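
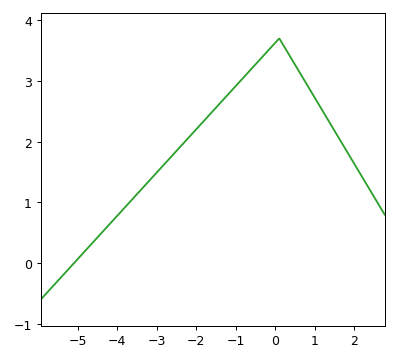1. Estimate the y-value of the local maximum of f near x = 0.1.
3.7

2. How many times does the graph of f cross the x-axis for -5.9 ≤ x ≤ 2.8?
1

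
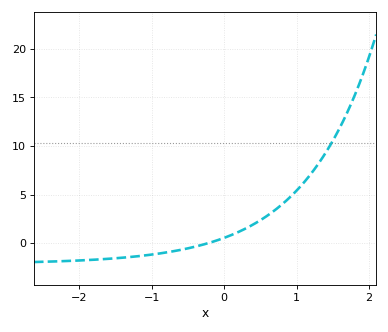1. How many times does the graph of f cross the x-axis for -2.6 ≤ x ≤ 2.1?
1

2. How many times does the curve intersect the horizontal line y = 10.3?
1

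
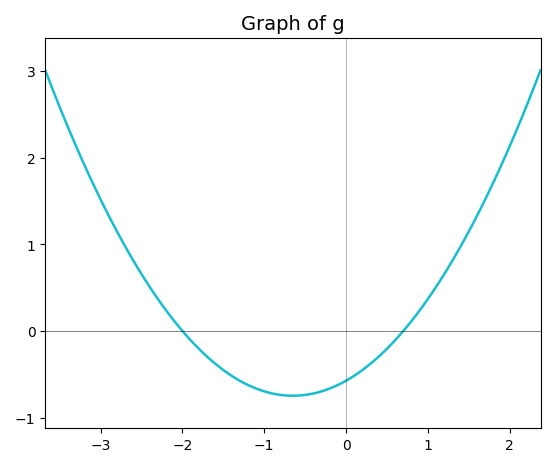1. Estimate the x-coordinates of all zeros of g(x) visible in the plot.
-2, 0.7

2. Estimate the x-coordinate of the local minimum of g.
-0.6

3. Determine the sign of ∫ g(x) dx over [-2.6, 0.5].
negative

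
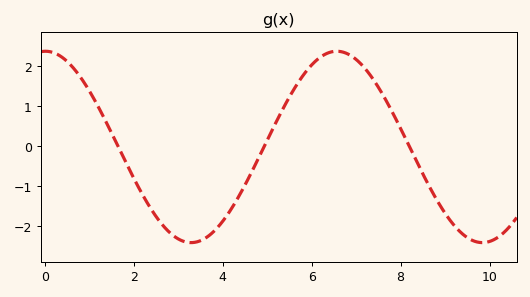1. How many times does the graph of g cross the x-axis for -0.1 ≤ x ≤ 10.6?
3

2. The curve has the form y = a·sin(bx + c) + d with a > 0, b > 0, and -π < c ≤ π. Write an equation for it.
y = 2.39sin(0.96x + 1.6) - 0.02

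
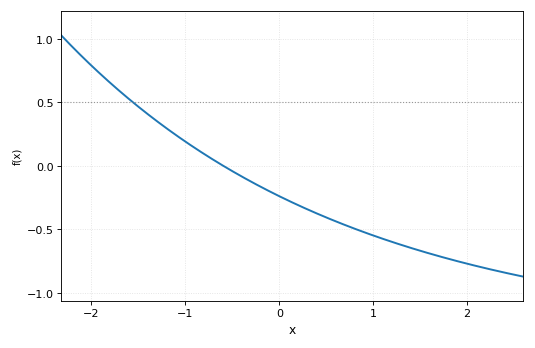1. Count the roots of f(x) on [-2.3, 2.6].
1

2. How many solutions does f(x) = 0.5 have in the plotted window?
1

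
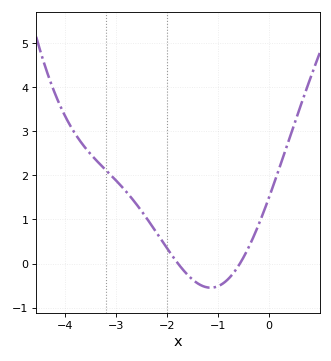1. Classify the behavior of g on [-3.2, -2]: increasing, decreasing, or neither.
decreasing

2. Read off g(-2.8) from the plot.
1.6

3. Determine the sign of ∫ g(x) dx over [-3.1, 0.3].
positive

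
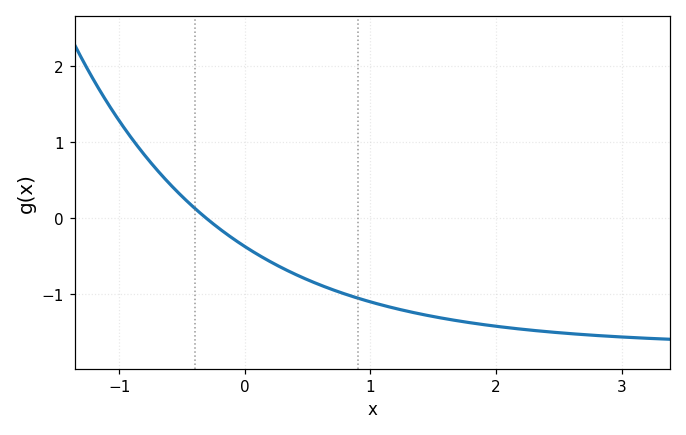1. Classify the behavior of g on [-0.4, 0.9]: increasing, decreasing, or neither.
decreasing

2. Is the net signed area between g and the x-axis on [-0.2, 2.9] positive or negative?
negative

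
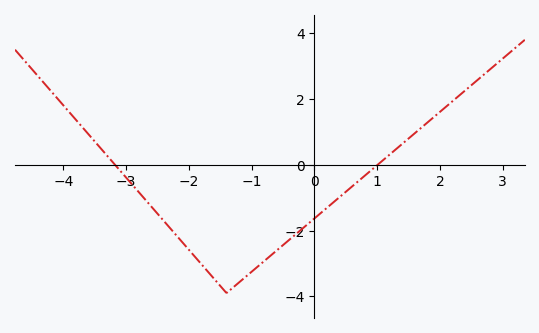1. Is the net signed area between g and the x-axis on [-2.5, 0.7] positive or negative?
negative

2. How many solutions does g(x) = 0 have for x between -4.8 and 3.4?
2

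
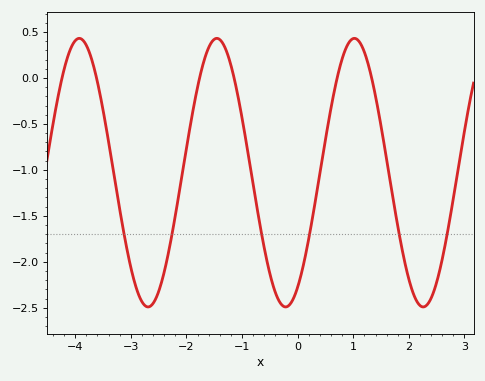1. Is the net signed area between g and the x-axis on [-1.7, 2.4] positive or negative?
negative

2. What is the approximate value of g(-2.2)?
-1.5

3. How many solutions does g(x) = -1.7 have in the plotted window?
6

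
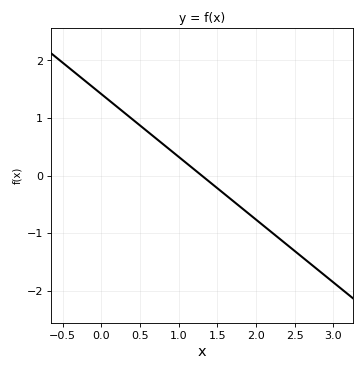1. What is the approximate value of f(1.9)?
-0.7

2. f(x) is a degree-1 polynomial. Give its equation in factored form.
y = -1.09(x - 1.3)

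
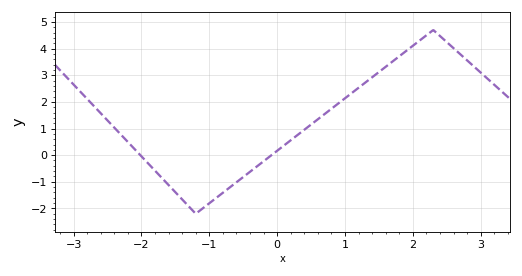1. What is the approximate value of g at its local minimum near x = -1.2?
-2.2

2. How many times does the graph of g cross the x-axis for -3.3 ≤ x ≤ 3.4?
2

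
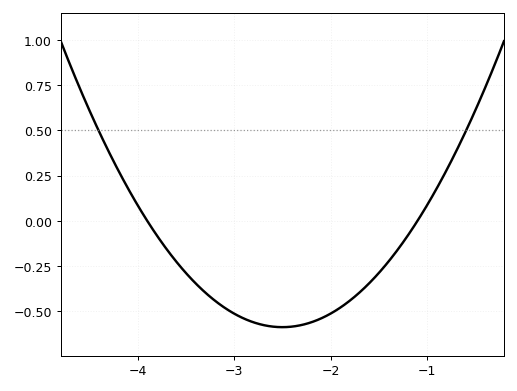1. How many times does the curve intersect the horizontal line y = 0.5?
2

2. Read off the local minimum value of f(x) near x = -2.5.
-0.588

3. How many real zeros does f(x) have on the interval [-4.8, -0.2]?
2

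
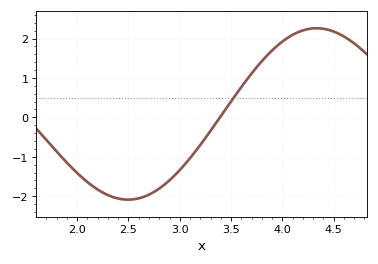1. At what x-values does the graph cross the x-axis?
3.4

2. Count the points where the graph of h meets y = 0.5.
1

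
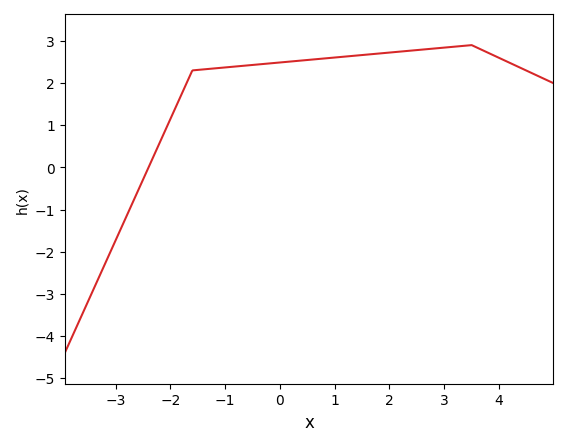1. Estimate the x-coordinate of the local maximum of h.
3.6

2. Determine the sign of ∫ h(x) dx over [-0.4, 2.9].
positive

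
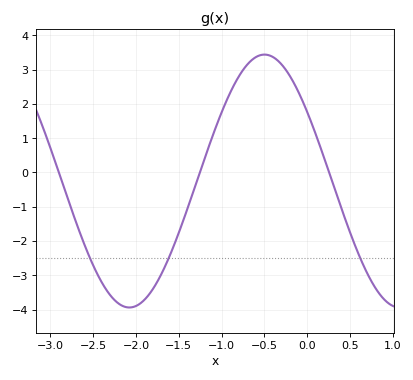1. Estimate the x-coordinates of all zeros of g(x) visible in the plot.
-2.9, -1.25, 0.257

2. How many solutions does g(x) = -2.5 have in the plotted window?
3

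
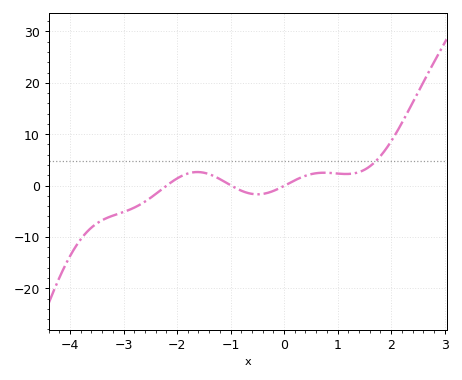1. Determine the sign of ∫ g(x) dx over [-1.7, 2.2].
positive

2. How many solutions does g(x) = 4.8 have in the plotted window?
1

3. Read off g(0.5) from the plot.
2.2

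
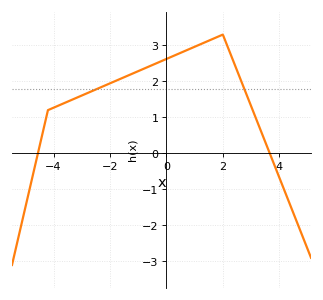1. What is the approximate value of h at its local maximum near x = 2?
3.3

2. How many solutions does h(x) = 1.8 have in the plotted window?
2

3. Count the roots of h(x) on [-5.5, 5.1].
2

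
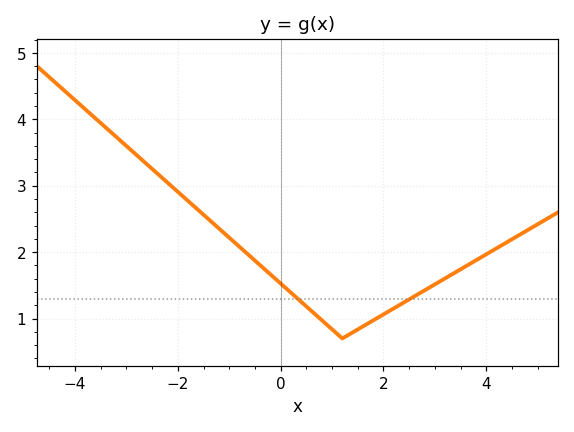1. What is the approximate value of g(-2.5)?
3.25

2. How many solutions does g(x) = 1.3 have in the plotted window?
2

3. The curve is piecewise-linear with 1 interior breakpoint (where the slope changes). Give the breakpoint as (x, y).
(1.2, 0.7)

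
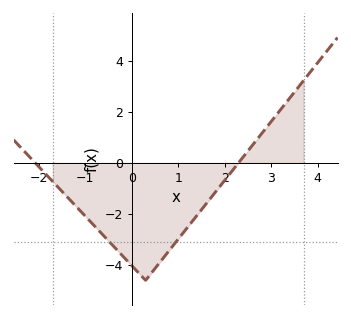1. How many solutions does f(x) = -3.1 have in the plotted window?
2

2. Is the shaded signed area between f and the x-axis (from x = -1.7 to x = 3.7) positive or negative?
negative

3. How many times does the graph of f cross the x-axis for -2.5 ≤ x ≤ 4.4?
2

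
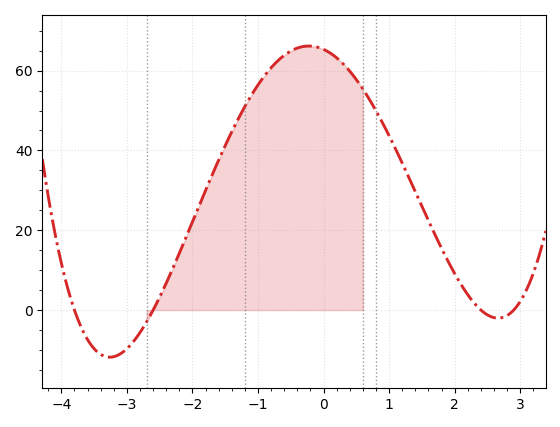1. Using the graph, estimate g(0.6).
56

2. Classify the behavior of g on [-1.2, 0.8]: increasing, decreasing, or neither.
neither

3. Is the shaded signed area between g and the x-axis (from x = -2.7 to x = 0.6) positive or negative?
positive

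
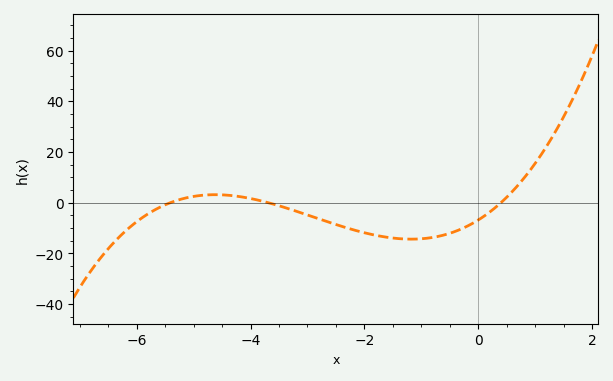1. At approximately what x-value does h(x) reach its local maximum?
-4.6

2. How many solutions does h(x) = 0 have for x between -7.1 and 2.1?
3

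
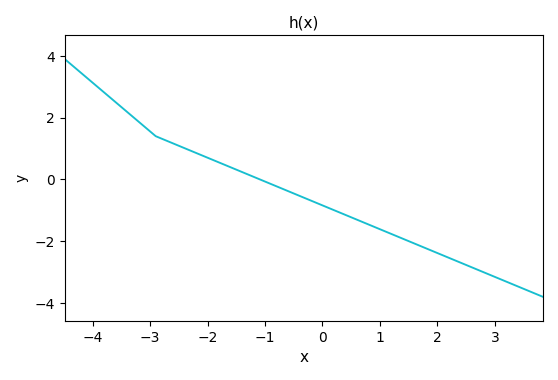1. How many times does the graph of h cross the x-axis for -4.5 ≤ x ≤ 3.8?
1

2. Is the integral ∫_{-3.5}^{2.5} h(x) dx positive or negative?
negative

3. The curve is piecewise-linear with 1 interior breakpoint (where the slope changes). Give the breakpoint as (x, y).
(-2.9, 1.4)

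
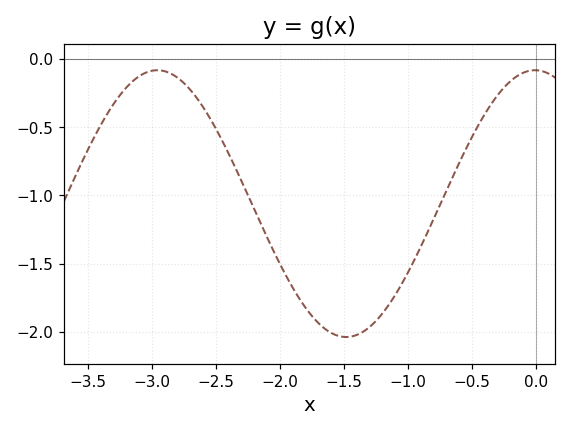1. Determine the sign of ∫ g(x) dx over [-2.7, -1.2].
negative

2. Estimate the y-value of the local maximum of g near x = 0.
-0.08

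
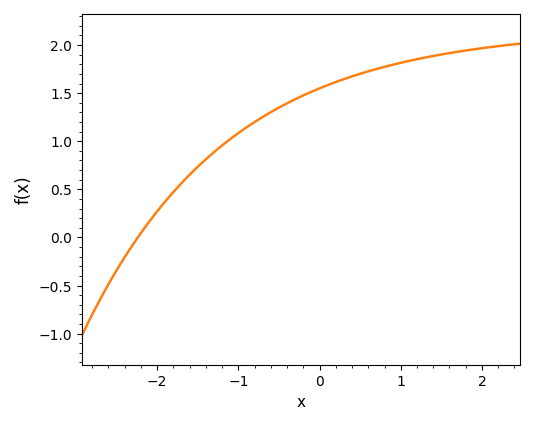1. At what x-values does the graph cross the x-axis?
-2.2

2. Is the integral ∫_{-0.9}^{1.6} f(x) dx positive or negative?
positive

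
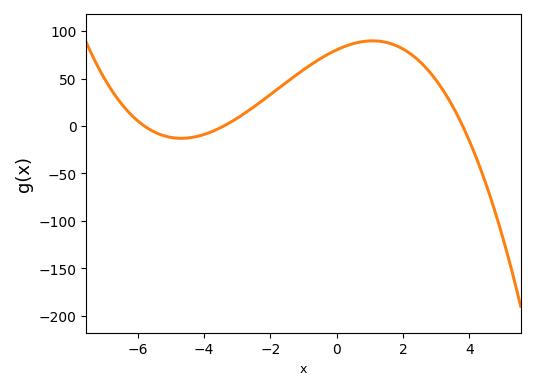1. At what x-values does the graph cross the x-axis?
-5.8, -3.4, 3.8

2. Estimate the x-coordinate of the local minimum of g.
-4.6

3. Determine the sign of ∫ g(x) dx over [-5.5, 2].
positive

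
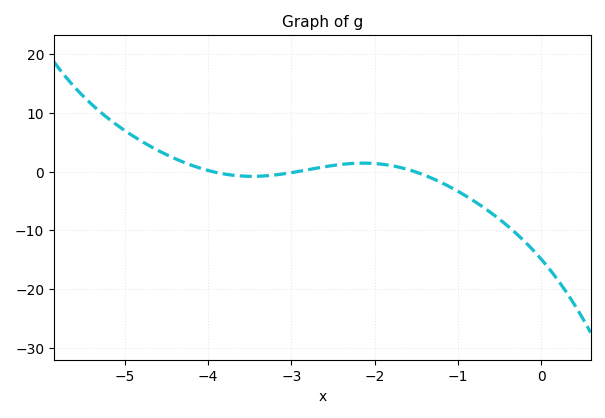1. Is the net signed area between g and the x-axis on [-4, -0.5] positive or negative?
negative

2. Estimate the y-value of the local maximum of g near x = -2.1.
1.43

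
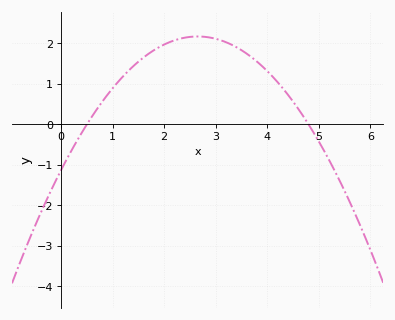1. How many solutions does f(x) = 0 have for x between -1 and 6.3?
2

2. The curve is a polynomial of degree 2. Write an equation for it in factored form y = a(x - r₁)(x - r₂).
y = -0.47(x - 0.5)(x - 4.8)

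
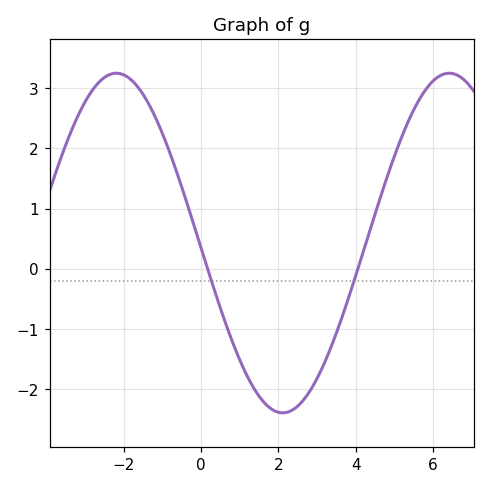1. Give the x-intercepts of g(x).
0.169, 4.05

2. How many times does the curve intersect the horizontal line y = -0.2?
2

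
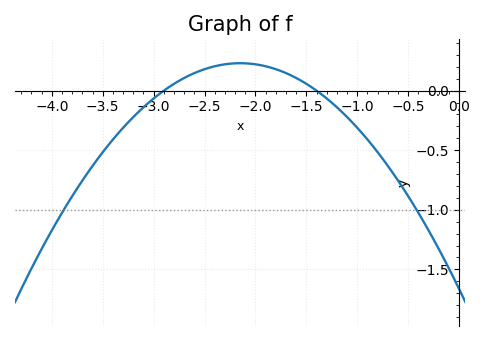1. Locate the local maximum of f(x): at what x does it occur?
-2.15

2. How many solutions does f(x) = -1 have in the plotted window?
2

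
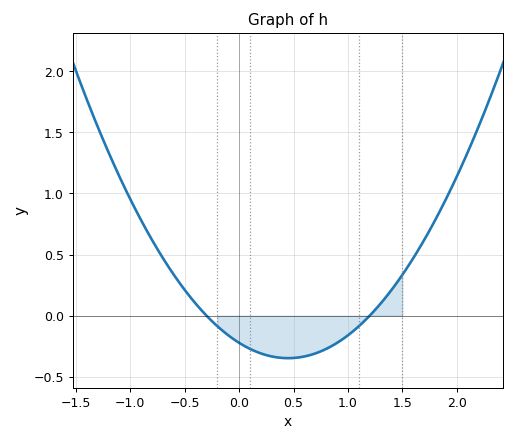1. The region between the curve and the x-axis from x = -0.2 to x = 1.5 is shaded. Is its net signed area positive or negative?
negative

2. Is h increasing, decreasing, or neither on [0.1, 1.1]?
neither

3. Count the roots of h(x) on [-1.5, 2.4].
2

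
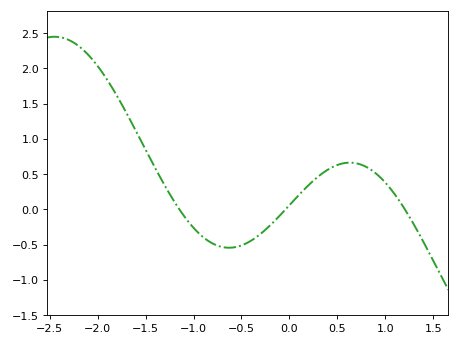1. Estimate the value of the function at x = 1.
0.379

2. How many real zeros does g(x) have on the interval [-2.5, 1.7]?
3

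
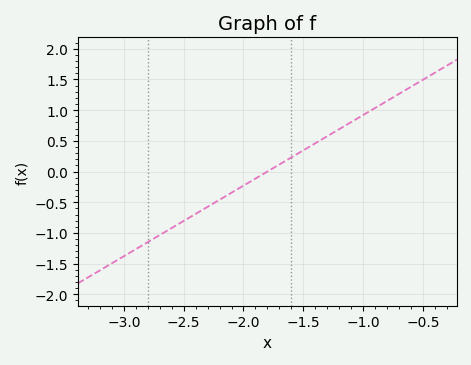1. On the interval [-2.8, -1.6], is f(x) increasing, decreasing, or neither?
increasing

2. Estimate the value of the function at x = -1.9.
-0.1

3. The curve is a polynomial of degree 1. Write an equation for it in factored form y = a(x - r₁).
y = 1.15(x + 1.8)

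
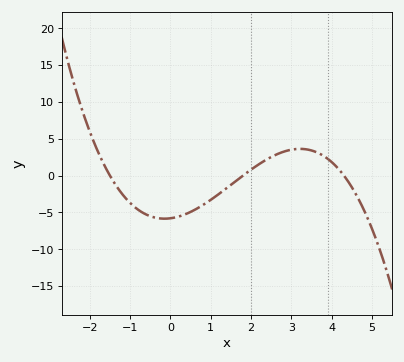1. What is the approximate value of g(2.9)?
3.5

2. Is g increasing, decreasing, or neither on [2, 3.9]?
neither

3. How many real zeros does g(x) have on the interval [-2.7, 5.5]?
3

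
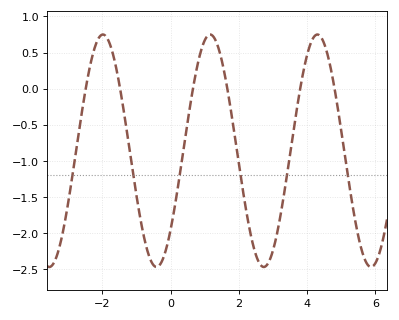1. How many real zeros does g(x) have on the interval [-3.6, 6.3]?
6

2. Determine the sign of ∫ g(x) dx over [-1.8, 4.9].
negative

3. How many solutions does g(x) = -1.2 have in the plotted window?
6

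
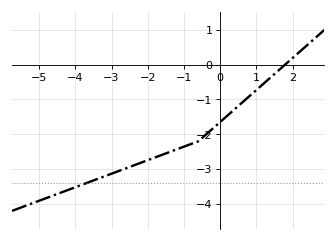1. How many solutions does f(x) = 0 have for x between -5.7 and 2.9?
1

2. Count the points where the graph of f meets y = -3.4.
1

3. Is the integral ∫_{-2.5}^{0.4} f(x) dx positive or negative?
negative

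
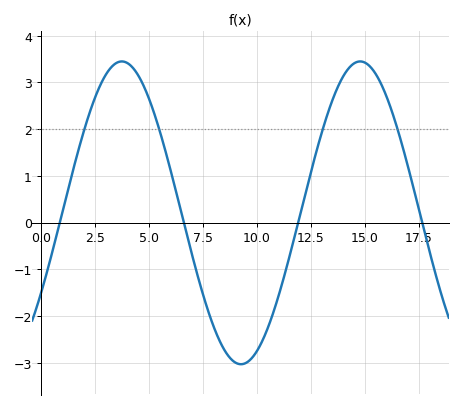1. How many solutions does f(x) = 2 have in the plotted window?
4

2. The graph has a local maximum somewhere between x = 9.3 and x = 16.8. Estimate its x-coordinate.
15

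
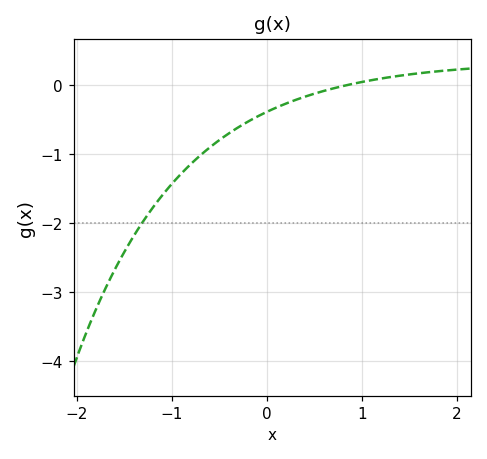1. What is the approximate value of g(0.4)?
-0.17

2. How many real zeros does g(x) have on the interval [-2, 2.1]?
1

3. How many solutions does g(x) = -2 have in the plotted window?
1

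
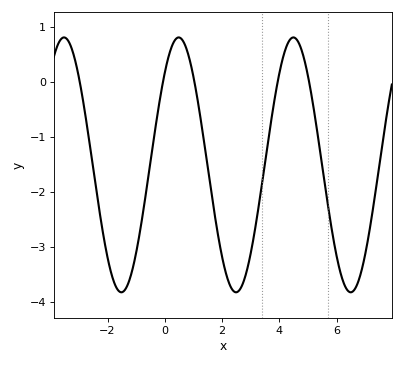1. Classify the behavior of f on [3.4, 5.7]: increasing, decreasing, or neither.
neither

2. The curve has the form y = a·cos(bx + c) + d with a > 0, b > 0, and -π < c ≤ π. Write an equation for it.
y = 2.32cos(1.6x - 0.76) - 1.51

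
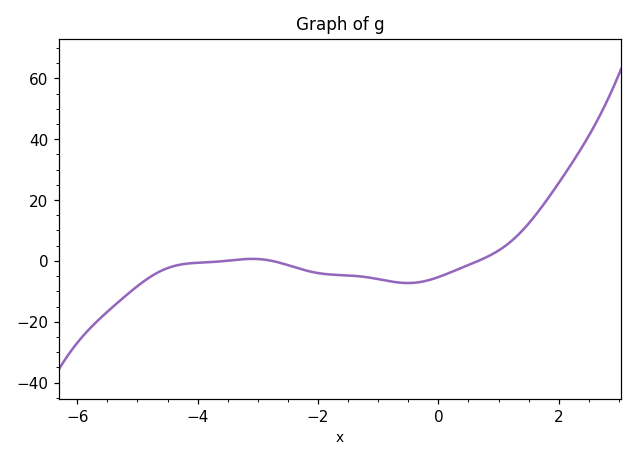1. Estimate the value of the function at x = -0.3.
-6.94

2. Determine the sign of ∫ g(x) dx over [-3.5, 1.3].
negative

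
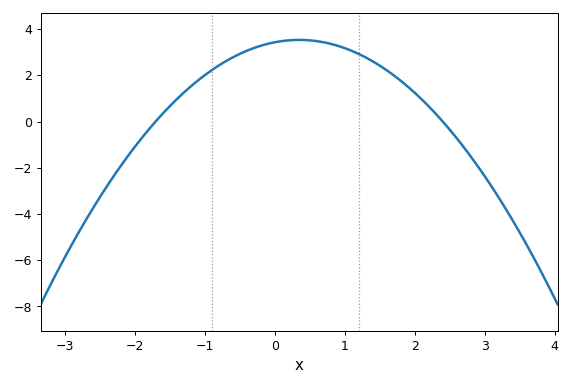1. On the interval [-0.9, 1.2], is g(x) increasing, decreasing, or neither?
neither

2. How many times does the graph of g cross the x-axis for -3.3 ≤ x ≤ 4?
2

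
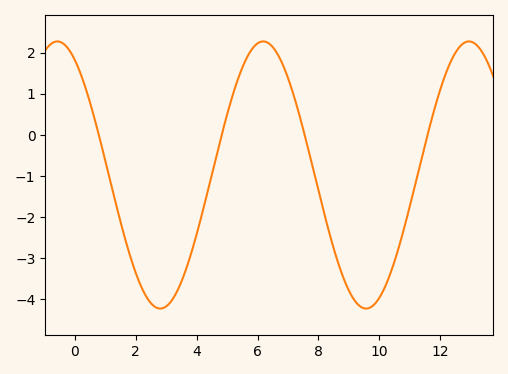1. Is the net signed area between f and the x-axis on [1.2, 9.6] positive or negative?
negative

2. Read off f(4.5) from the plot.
-0.969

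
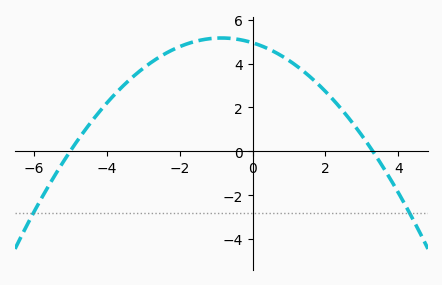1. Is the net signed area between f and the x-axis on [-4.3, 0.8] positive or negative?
positive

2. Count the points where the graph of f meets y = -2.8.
2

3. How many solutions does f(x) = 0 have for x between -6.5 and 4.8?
2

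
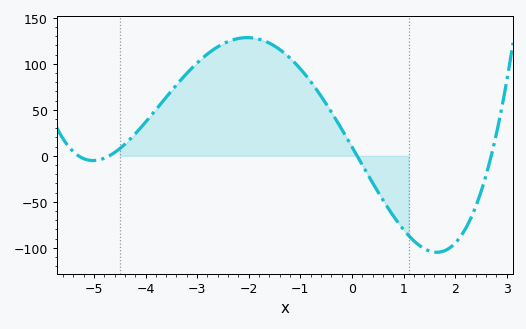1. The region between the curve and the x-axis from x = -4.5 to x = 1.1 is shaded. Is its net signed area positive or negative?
positive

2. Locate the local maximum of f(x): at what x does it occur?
-2.03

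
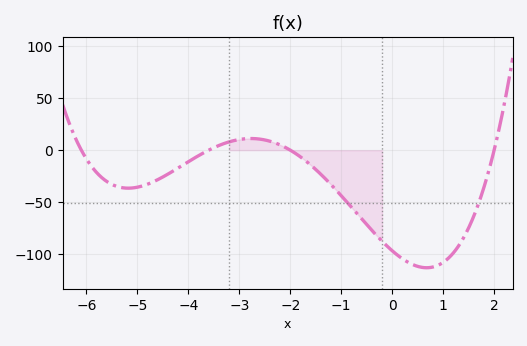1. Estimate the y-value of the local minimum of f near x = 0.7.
-113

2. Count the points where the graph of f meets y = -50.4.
2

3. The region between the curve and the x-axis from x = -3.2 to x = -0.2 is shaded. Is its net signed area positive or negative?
negative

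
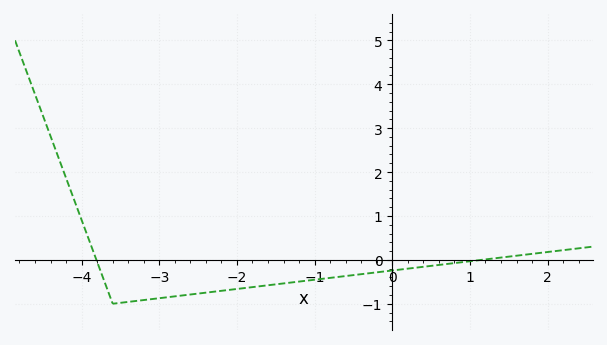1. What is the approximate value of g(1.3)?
0.031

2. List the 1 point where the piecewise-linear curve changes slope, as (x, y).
(-3.6, -1)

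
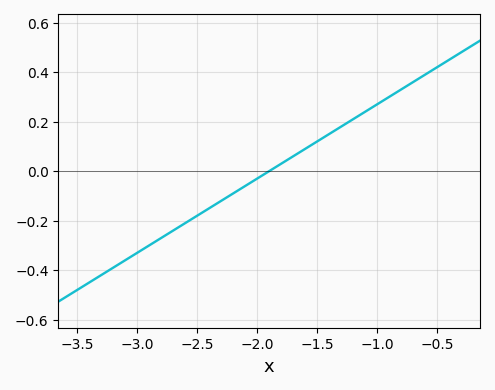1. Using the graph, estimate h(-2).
-0.04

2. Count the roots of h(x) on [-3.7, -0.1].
1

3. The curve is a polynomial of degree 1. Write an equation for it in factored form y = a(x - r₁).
y = 0.3(x + 1.9)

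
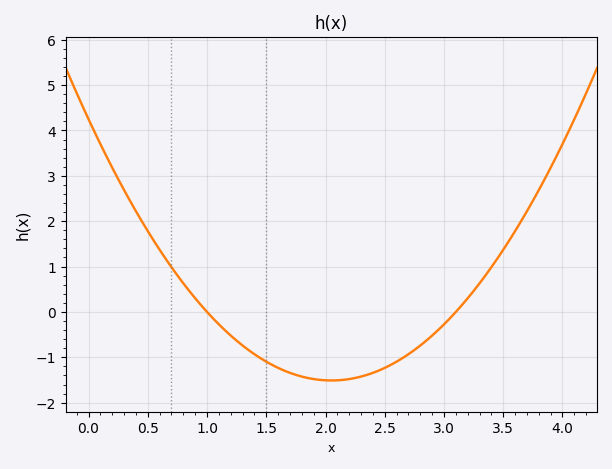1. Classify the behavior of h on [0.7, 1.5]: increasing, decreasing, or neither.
decreasing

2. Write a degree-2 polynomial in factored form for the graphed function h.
y = 1.37(x - 1)(x - 3.1)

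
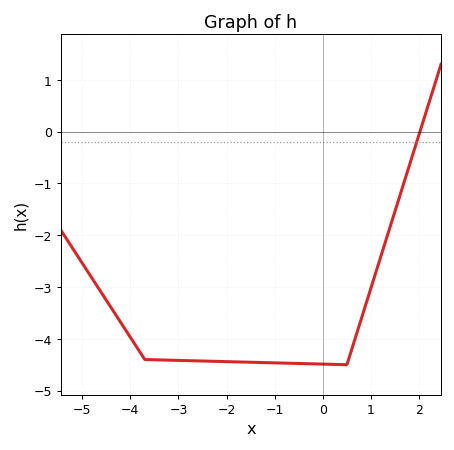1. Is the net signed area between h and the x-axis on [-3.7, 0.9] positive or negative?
negative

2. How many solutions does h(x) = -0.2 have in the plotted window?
1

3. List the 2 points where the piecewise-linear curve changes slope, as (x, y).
(-3.7, -4.4); (0.5, -4.5)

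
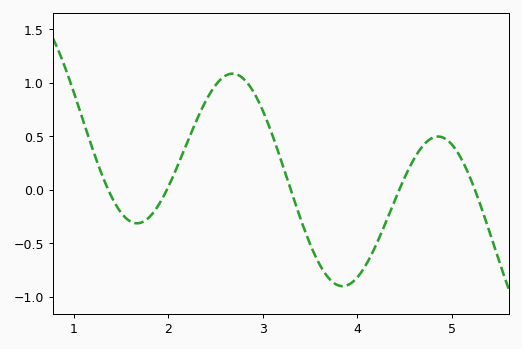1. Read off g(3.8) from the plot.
-0.9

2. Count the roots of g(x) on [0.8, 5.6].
5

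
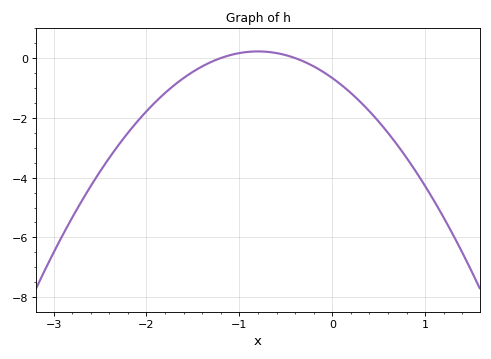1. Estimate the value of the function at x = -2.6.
-4.2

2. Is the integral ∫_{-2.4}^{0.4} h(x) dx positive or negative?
negative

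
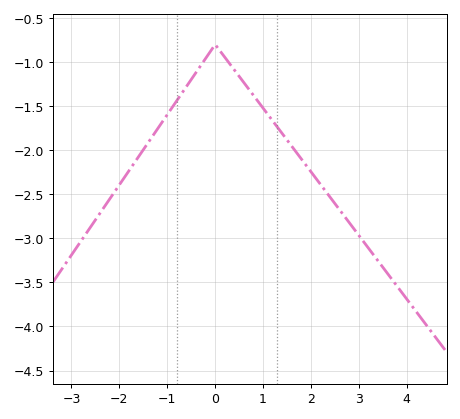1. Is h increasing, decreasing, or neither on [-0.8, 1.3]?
neither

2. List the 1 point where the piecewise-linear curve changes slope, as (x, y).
(0, -0.8)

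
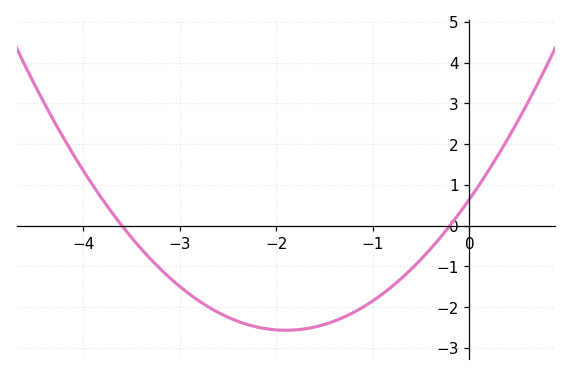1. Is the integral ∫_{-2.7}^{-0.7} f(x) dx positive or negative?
negative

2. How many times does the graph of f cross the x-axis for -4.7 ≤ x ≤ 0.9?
2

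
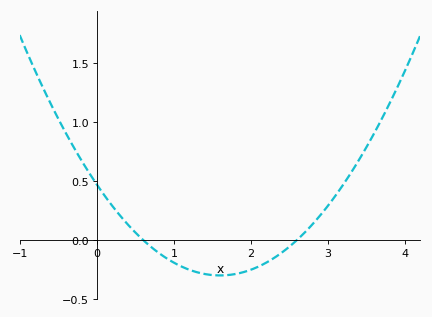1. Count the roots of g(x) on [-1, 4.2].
2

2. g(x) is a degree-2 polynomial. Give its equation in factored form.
y = 0.3(x - 0.6)(x - 2.6)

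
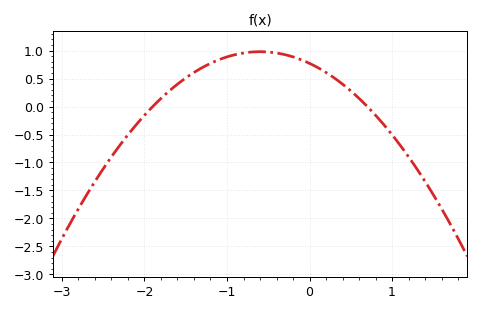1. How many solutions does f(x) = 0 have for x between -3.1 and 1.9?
2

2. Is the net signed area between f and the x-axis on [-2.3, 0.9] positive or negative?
positive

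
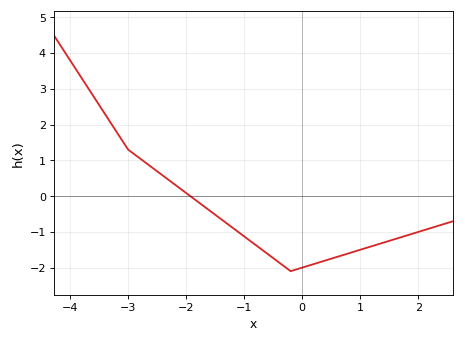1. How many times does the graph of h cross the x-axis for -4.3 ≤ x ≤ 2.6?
1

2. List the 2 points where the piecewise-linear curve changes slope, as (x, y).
(-3, 1.3); (-0.2, -2.1)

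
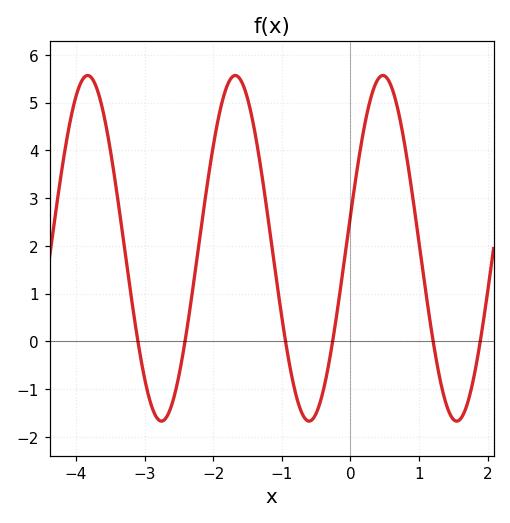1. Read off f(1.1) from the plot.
1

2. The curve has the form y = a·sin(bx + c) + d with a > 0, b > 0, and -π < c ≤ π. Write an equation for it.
y = 3.62sin(2.9x + 0.19) + 1.95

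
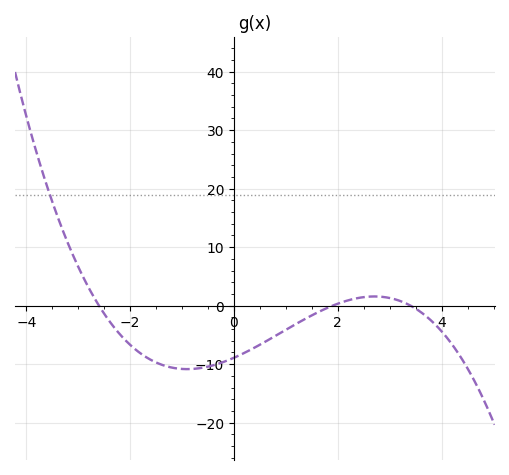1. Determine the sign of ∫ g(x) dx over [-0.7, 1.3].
negative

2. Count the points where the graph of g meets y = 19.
1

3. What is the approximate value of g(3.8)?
-3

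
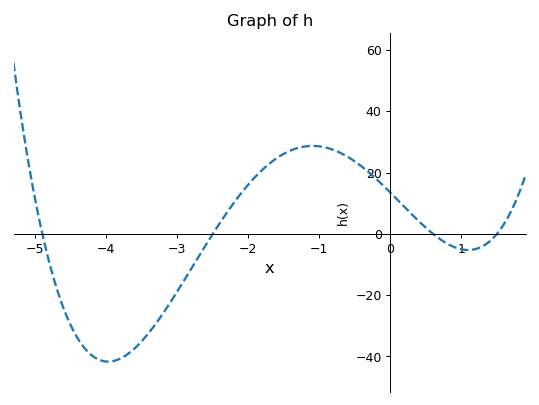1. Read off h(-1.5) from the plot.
26.1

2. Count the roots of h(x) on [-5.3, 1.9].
4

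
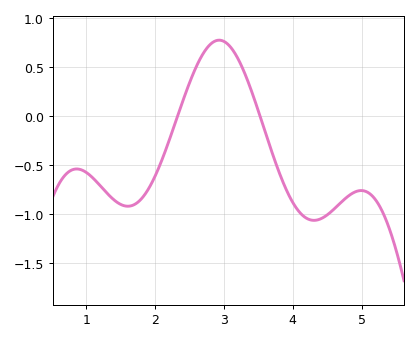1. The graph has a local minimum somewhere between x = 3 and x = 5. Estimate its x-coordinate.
4.31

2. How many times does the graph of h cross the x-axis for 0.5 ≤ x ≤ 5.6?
2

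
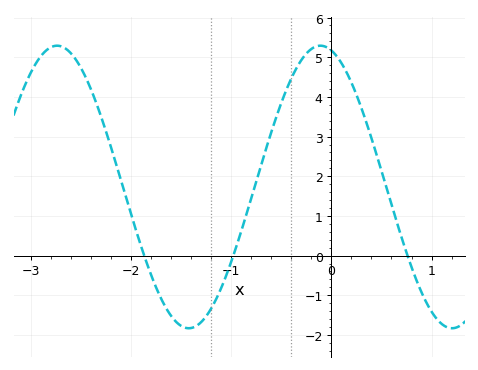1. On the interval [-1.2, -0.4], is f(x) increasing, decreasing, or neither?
increasing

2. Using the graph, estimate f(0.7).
0.463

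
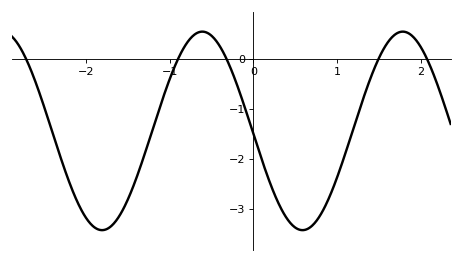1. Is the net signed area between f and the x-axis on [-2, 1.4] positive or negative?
negative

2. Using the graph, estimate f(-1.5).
-2.8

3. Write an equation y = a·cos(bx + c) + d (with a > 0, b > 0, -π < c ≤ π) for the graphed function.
y = 1.98cos(2.6x + 1.6) - 1.44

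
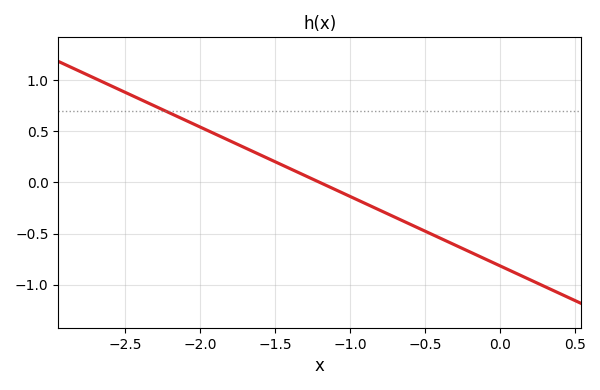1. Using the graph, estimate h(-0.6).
-0.408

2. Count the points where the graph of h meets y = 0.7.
1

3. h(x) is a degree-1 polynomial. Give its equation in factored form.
y = -0.68(x + 1.2)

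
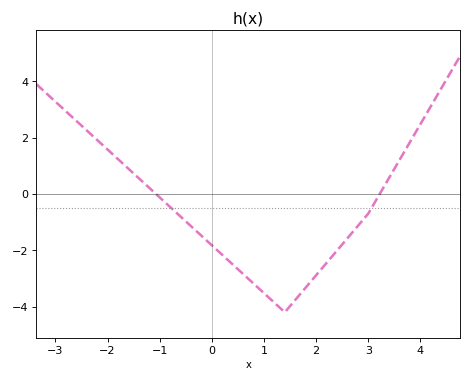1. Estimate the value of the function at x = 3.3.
0.252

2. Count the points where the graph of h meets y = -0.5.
2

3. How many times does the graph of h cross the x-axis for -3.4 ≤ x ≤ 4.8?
2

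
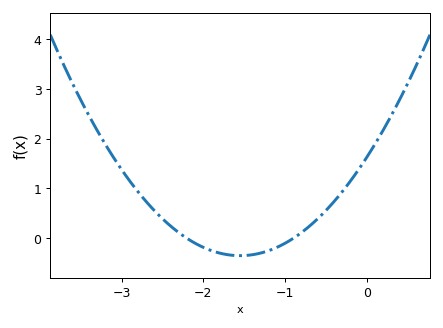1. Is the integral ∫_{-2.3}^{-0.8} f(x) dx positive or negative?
negative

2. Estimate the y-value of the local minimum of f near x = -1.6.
-0.346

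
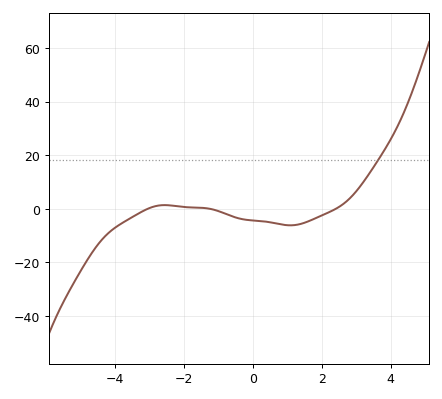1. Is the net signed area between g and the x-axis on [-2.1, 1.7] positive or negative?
negative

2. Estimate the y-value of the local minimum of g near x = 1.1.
-6.15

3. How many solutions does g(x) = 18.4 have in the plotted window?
1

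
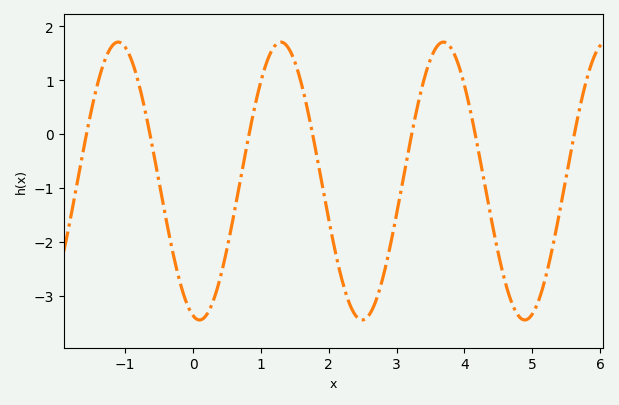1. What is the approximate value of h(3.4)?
1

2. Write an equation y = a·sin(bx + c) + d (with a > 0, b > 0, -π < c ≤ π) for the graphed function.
y = 2.58sin(2.6x - 1.8) - 0.87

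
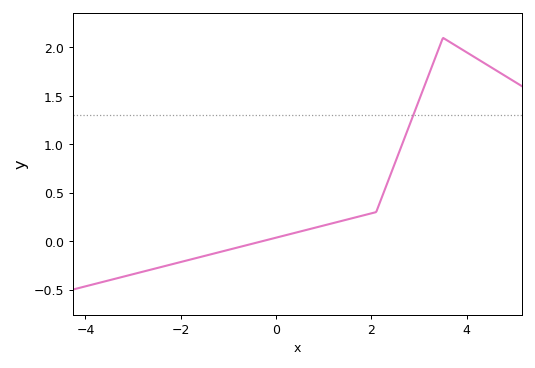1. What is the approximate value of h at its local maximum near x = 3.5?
2.1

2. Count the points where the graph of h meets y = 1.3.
1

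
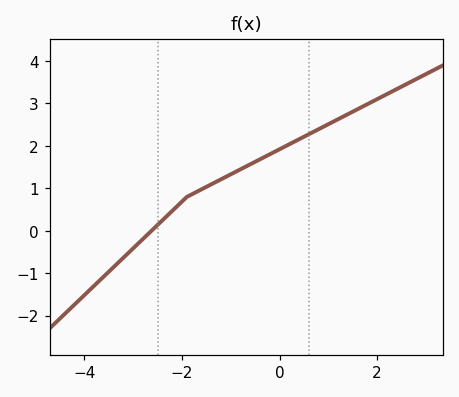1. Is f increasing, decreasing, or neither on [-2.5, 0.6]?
increasing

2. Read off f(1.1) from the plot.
2.6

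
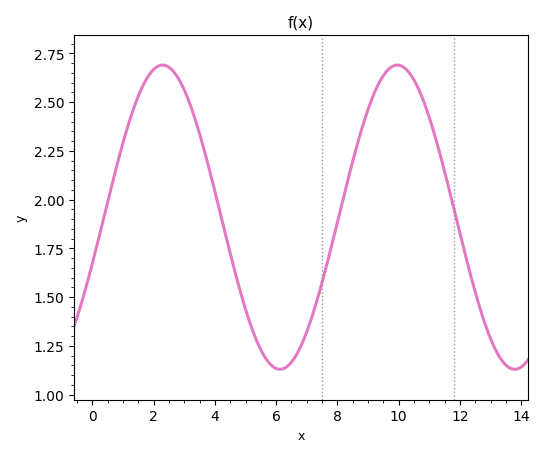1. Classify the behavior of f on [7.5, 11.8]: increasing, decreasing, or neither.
neither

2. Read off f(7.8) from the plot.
1.76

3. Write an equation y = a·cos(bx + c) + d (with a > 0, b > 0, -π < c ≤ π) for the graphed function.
y = 0.78cos(0.82x - 1.9) + 1.91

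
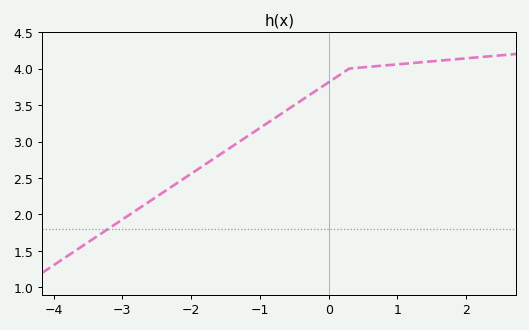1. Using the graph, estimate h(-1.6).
2.81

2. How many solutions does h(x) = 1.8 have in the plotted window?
1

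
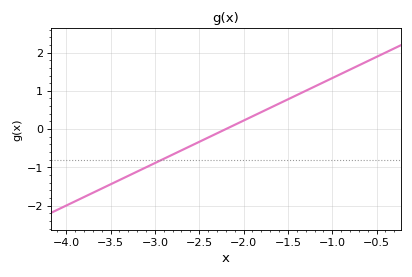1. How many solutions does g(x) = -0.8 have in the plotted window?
1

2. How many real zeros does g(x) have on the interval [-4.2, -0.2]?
1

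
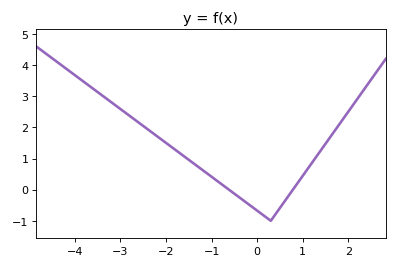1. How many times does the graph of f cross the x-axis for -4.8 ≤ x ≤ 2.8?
2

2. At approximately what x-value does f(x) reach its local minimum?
0.299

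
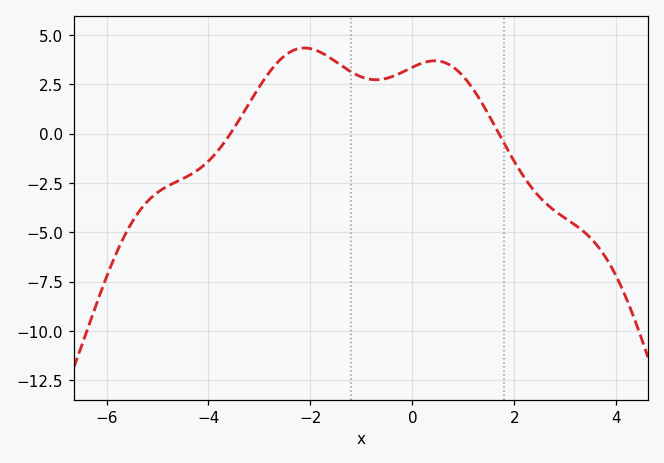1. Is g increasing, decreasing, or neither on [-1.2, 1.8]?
neither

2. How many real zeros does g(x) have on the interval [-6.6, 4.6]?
2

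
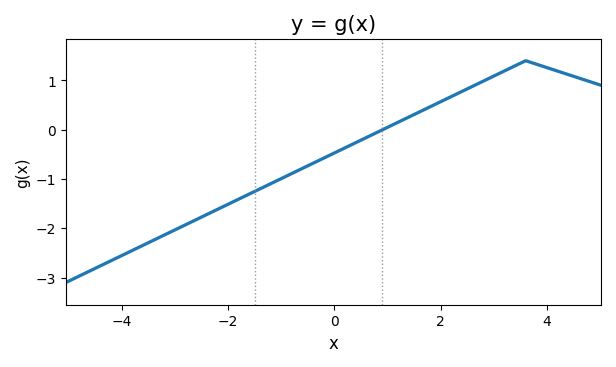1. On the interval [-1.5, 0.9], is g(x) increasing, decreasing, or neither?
increasing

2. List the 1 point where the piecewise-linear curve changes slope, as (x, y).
(3.6, 1.4)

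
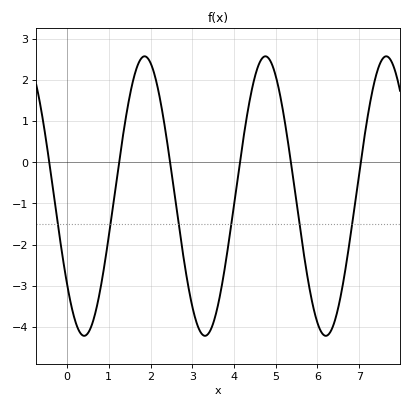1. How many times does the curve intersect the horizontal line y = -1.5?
6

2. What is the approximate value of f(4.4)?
1.62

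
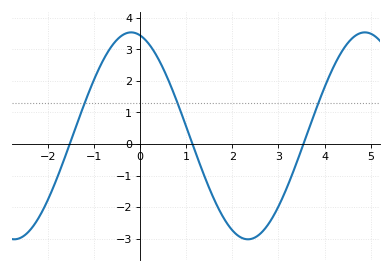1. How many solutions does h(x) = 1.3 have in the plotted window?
3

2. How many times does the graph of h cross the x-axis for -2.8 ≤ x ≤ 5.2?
3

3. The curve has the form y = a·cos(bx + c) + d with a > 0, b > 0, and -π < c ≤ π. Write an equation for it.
y = 3.28cos(1.2x + 0.24) + 0.26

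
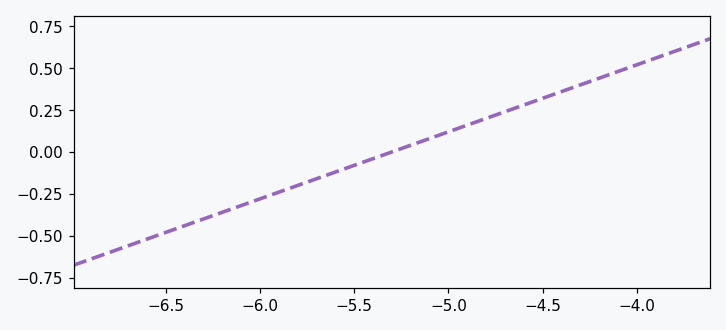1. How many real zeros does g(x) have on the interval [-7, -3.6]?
1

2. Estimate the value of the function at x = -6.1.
-0.32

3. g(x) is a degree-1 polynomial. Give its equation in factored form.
y = 0.4(x + 5.3)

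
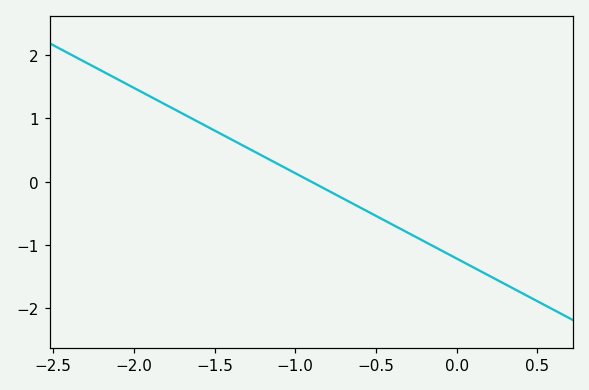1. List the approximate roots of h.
-0.9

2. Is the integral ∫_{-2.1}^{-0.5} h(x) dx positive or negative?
positive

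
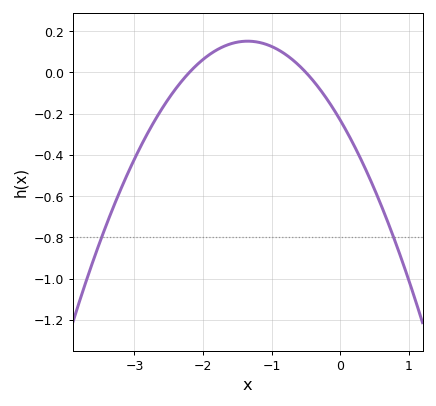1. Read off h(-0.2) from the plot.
-0.126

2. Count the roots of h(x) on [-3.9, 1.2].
2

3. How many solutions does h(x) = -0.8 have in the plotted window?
2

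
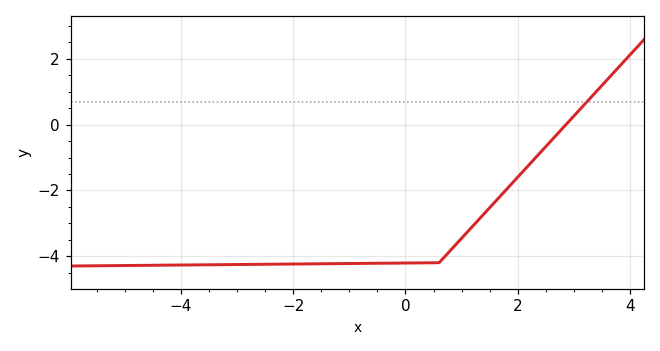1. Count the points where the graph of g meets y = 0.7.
1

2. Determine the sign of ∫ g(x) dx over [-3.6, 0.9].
negative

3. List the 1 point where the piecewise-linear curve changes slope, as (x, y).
(0.6, -4.2)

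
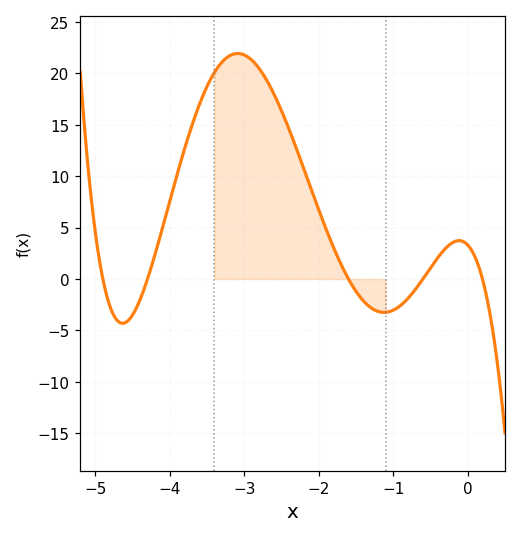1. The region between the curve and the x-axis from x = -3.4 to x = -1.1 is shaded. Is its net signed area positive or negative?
positive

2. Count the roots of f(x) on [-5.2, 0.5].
5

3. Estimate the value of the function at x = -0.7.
-1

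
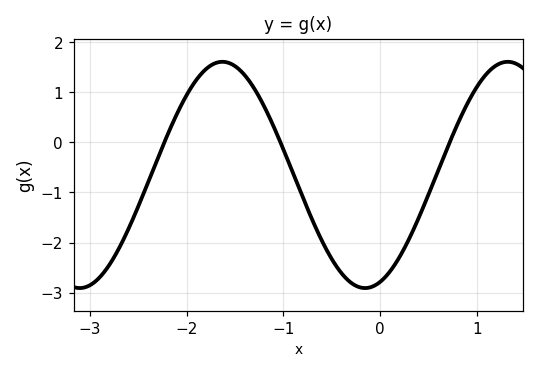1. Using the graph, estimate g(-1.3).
1.08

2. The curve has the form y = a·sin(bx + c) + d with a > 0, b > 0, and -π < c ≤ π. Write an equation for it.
y = 2.26sin(2.13x - 1.24) - 0.65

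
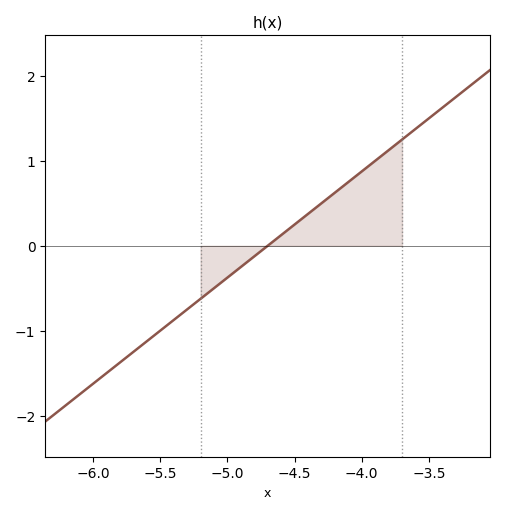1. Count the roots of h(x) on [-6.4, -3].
1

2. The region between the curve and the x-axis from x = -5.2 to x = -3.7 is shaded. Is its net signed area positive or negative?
positive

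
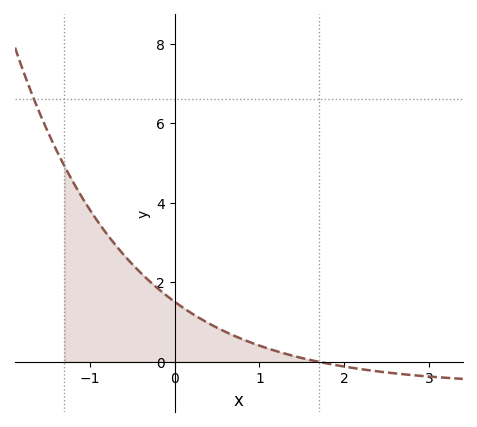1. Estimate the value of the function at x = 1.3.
0.206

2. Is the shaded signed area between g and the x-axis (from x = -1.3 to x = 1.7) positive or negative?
positive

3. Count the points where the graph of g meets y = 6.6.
1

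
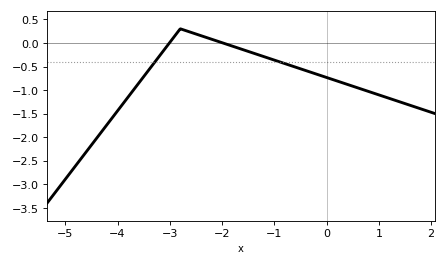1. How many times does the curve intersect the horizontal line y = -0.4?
2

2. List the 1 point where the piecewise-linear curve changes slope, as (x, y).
(-2.8, 0.3)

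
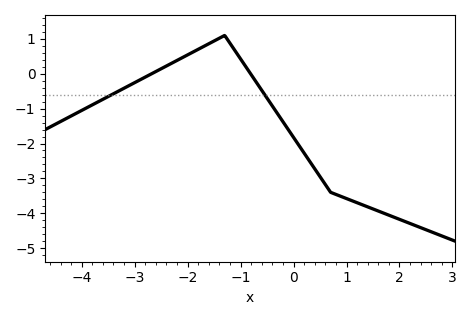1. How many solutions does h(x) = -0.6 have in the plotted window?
2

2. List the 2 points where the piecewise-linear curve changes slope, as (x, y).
(-1.3, 1.1); (0.7, -3.4)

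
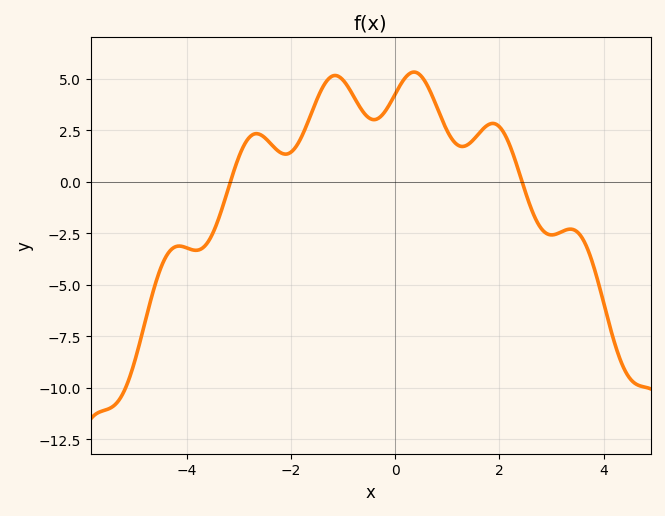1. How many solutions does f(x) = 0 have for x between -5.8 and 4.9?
2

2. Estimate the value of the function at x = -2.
1.4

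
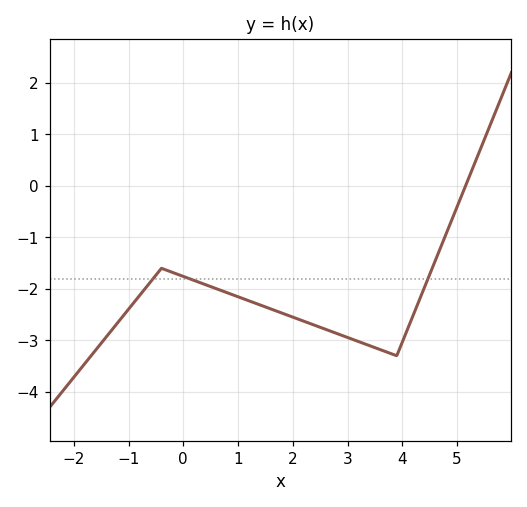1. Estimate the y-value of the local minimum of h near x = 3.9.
-3.3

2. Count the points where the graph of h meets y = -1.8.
3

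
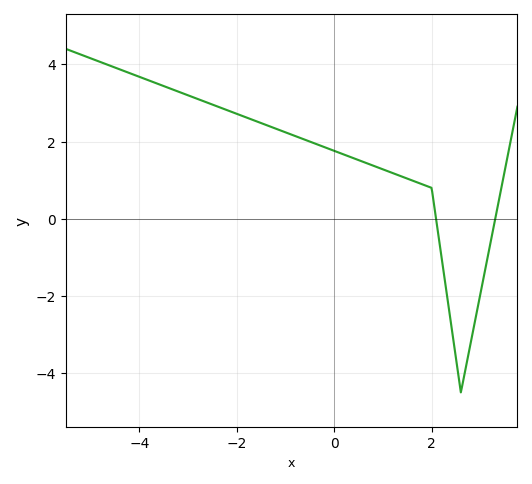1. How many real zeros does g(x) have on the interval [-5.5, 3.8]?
2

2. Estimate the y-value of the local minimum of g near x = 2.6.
-4.49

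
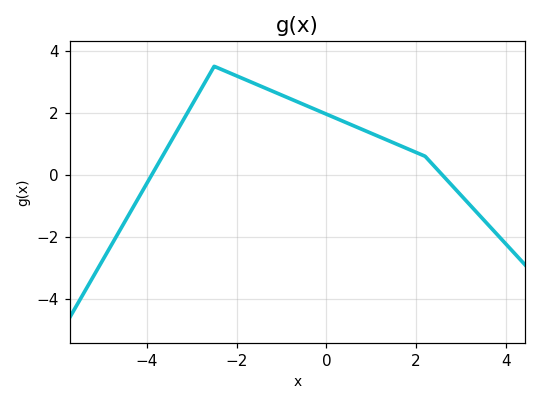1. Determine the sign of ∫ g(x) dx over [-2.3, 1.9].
positive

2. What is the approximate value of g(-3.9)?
0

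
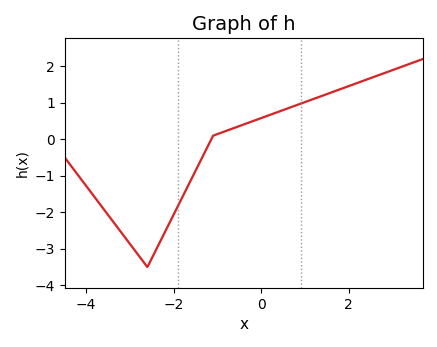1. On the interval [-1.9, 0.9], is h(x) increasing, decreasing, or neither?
increasing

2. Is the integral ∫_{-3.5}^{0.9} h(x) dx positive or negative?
negative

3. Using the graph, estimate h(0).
0.582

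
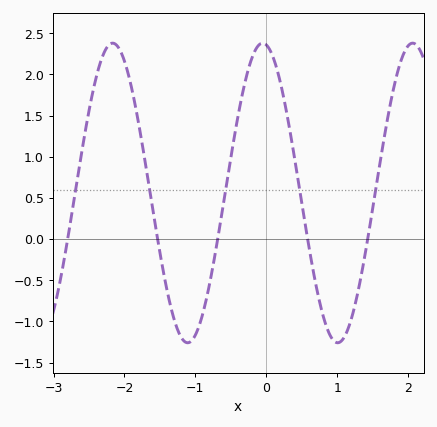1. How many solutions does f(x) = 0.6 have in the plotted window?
5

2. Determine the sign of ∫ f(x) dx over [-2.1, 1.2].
positive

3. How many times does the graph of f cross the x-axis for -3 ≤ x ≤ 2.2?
5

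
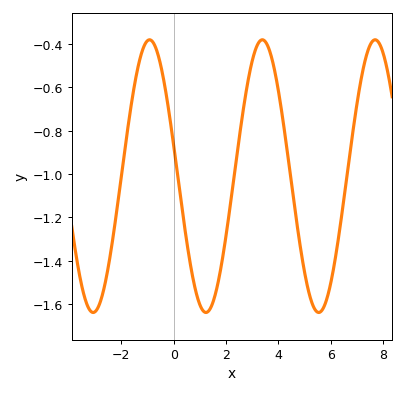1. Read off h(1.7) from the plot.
-1.5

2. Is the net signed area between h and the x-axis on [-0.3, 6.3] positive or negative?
negative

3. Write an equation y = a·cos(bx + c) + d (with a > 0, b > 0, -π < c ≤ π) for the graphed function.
y = 0.63cos(1.5x + 1.3) - 1.01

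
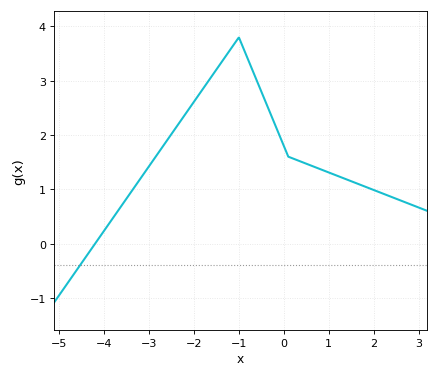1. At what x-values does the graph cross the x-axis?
-4.2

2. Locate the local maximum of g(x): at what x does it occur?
-1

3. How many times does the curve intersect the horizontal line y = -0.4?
1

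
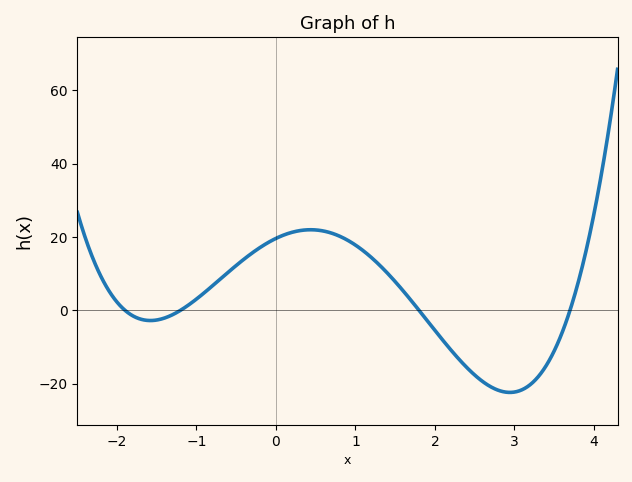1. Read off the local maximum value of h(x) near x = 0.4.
21.9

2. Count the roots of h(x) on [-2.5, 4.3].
4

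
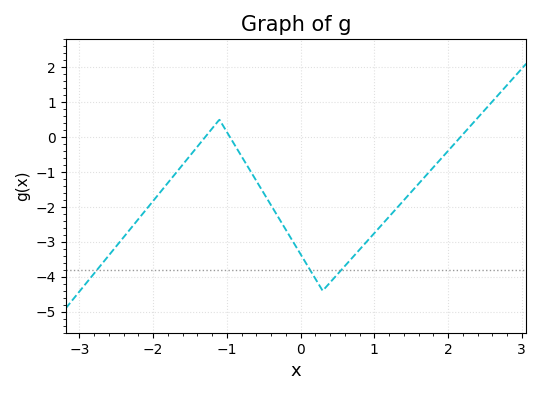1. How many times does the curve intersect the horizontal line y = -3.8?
3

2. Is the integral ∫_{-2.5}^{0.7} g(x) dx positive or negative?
negative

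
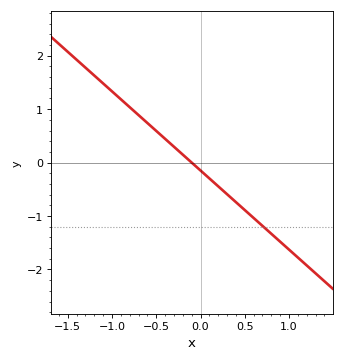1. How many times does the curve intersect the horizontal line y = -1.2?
1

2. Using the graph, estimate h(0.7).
-1.2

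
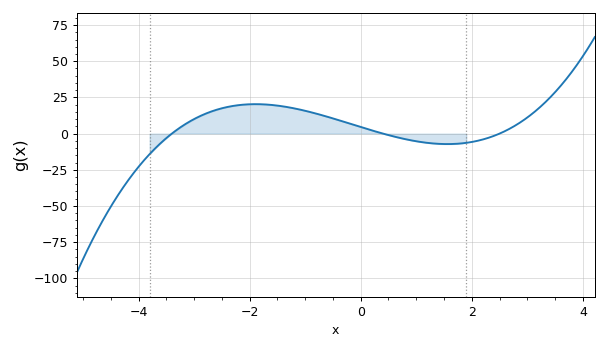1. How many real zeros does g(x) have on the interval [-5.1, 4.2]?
3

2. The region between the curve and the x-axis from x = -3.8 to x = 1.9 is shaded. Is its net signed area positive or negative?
positive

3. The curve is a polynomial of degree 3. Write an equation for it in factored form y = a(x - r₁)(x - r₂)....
y = 1.34(x + 3.4)(x - 0.4)(x - 2.5)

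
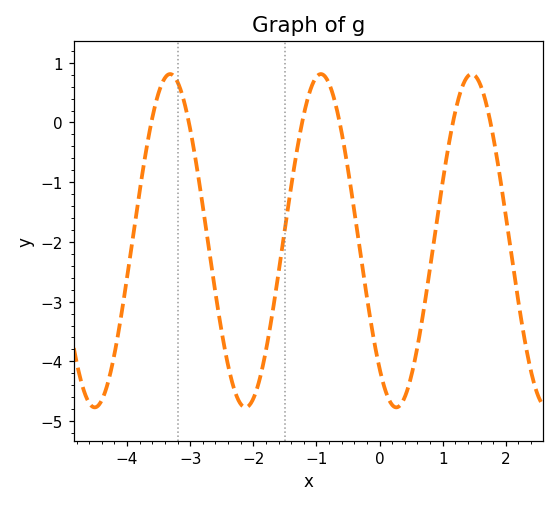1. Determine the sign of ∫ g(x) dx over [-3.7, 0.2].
negative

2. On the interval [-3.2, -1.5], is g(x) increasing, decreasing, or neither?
neither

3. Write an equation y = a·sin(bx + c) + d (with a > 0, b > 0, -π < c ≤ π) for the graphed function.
y = 2.79sin(2.6x - 2.3) - 1.98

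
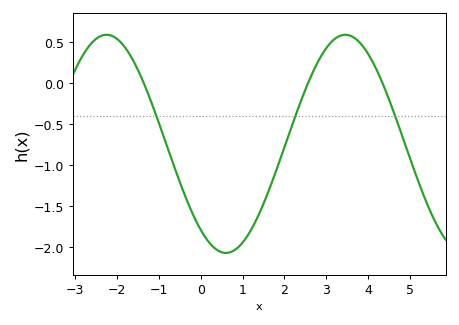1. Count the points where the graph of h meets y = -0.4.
3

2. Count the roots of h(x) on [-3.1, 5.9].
3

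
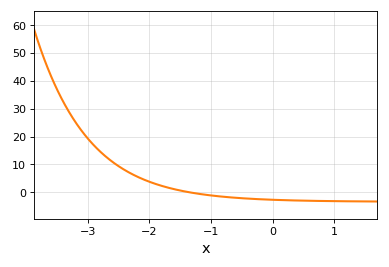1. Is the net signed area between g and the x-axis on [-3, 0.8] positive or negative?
positive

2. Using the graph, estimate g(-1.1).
-0.889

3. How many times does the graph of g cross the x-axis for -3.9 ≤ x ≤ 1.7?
1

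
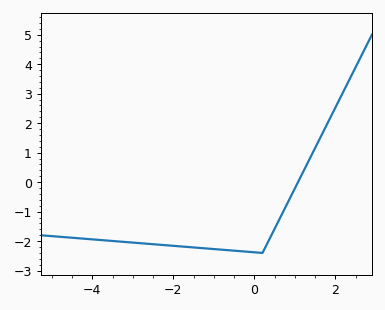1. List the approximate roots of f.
1.08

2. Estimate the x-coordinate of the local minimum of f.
0.197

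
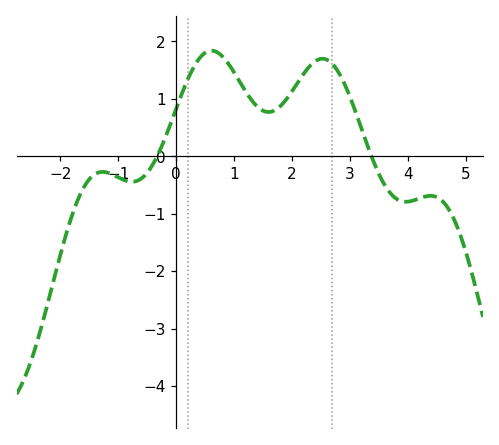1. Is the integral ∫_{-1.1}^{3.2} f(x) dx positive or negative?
positive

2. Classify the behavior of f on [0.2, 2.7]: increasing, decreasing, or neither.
neither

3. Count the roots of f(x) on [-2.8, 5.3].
2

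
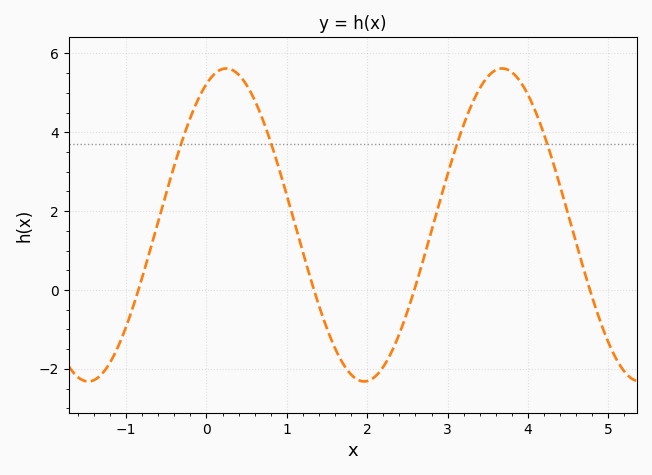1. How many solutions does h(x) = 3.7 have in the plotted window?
4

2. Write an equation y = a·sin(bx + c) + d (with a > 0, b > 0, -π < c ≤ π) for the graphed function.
y = 3.97sin(1.83x + 1.12) + 1.65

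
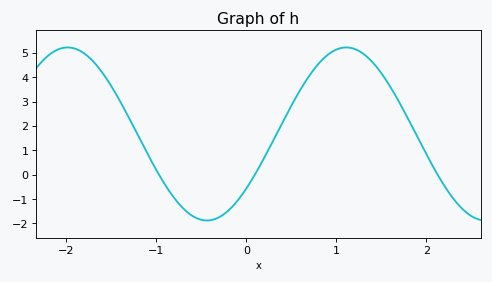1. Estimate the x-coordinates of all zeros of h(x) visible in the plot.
-0.972, 0.093, 2.12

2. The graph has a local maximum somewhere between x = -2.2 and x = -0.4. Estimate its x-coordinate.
-1.99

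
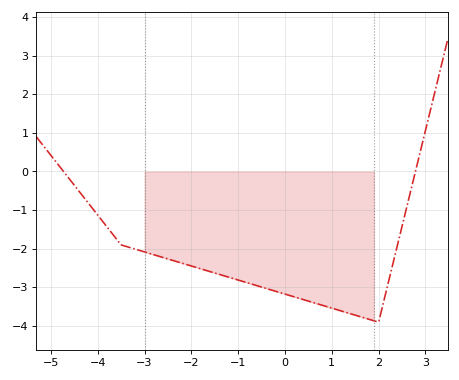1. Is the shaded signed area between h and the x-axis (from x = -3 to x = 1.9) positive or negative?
negative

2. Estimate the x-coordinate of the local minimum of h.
2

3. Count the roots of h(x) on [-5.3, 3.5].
2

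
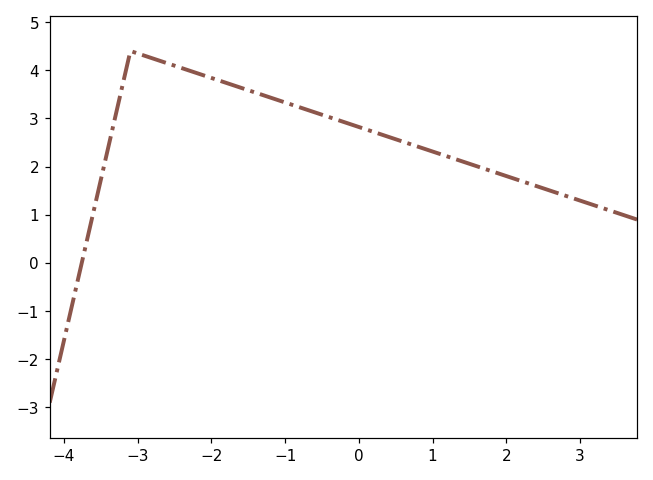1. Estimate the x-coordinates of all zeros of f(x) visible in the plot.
-3.76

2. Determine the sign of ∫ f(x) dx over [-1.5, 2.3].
positive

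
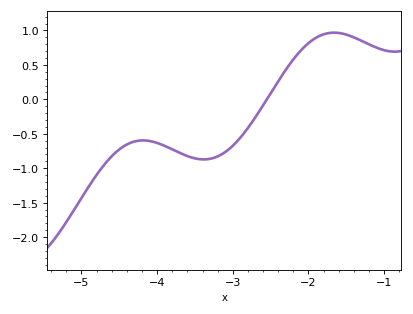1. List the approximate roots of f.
-2.6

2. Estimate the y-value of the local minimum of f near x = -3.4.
-0.85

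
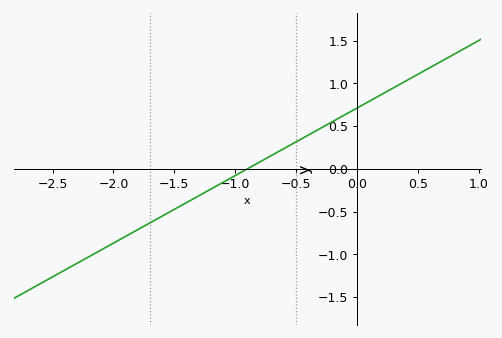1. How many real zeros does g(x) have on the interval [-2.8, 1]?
1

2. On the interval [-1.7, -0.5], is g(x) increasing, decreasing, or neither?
increasing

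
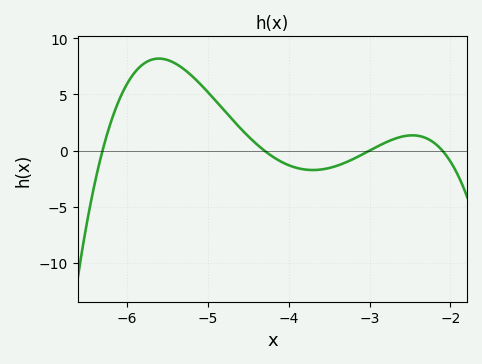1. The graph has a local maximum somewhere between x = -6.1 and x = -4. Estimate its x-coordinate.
-5.6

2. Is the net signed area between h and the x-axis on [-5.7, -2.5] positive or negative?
positive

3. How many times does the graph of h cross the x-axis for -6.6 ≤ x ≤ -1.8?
4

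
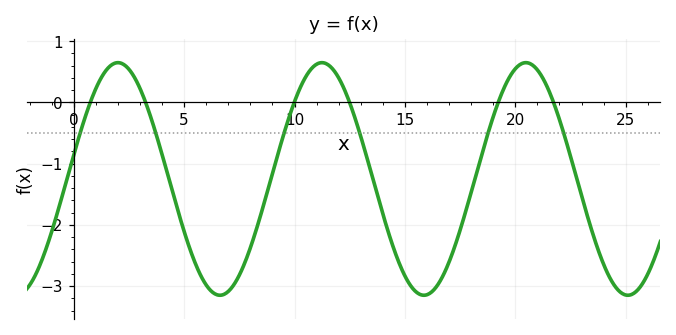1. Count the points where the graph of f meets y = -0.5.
6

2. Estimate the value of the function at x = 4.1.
-1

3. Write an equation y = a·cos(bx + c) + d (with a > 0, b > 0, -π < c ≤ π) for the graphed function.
y = 1.9cos(0.68x - 1.4) - 1.25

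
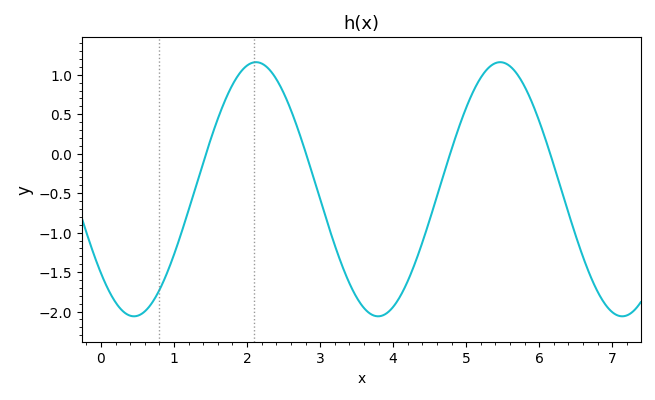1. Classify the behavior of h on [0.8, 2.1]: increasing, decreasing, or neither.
increasing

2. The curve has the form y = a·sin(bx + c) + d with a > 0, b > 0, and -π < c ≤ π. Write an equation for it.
y = 1.61sin(1.9x - 2.4) - 0.45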